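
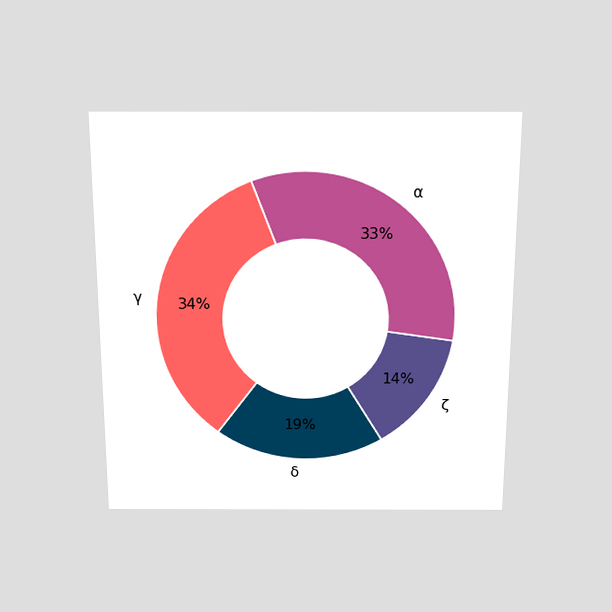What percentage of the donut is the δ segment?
19%

The chart is viewed slightly from above. The δ segment takes up 19% of the ring.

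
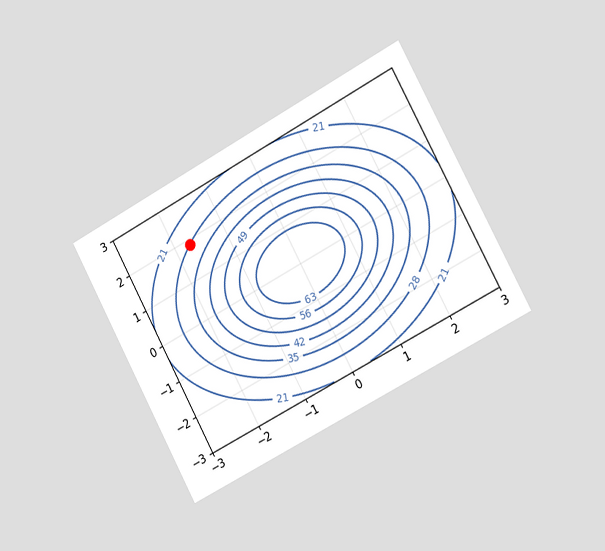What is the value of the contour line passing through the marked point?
The chart is tilted about 28° counter-clockwise and viewed slightly from the right. The marked point sits on the contour labelled 28.

28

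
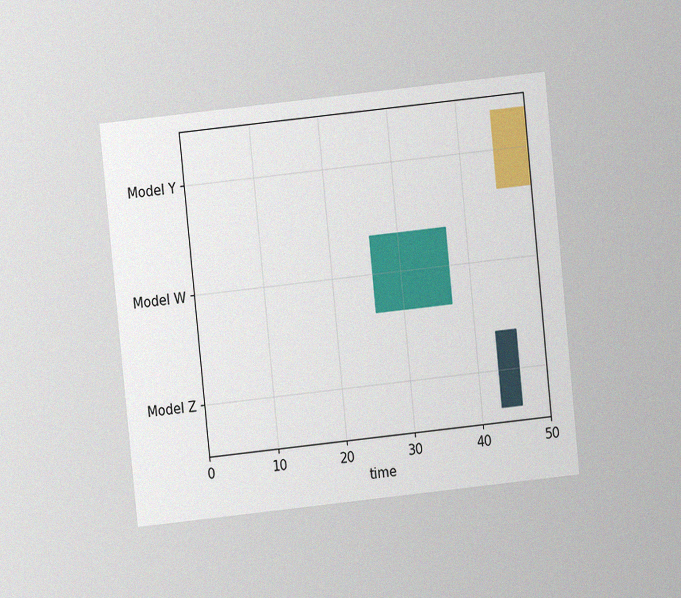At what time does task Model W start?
26

The chart is tilted about 6° counter-clockwise and viewed at a slight angle, with some photo noise. The Model W bar begins at t=26.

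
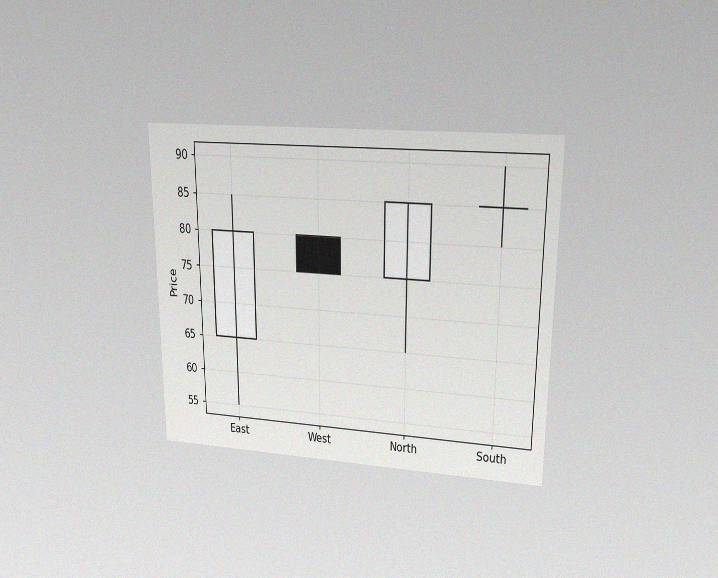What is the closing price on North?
The chart is viewed at a slight angle, with some photo noise. The North candle closes at 85.

85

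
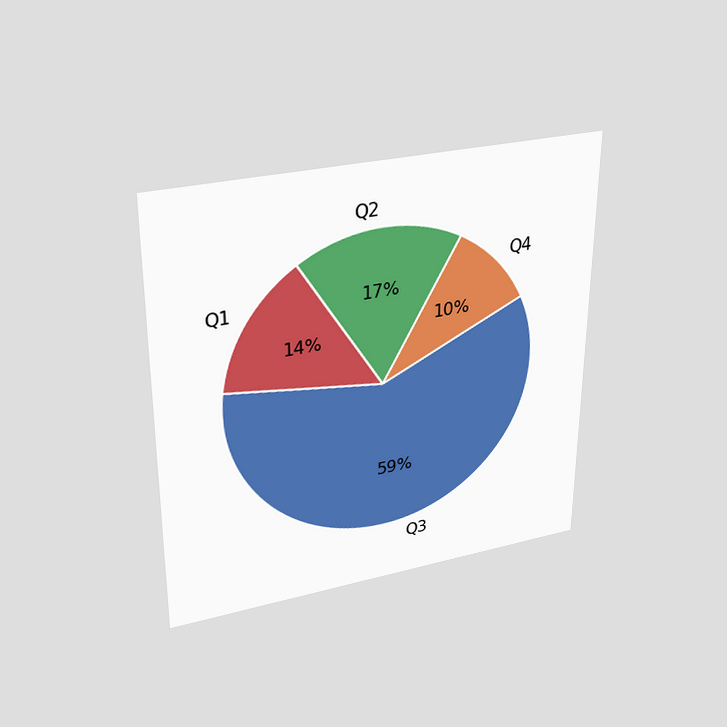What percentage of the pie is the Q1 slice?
14%

The chart is viewed slightly from above. The Q1 slice takes up 14% of the pie.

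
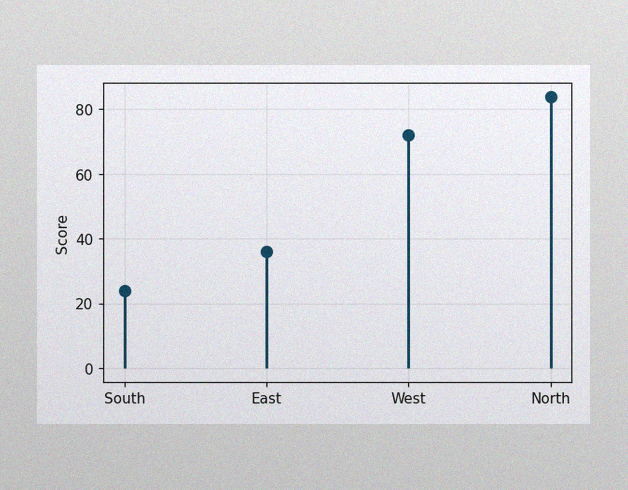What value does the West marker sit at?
72

The image has some photo noise and uneven lighting. The West marker sits at 72.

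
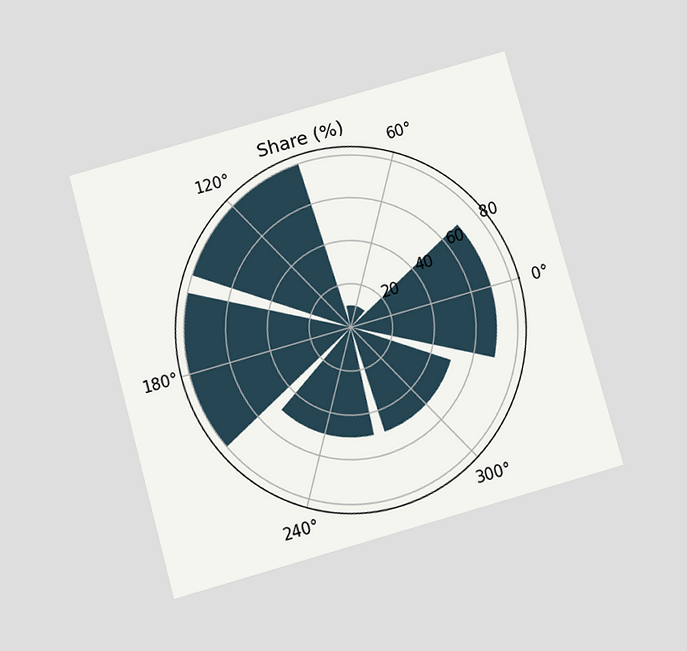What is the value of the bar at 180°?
80%

The chart is tilted about 16° counter-clockwise and viewed slightly from below. The bar at 180° reaches 80% on the radial axis.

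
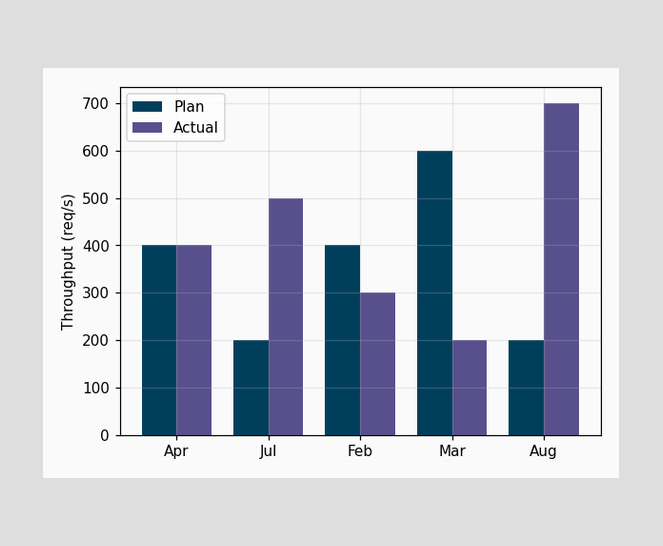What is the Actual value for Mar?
200req/s

The Actual bar at Mar reaches 200req/s on the y-axis.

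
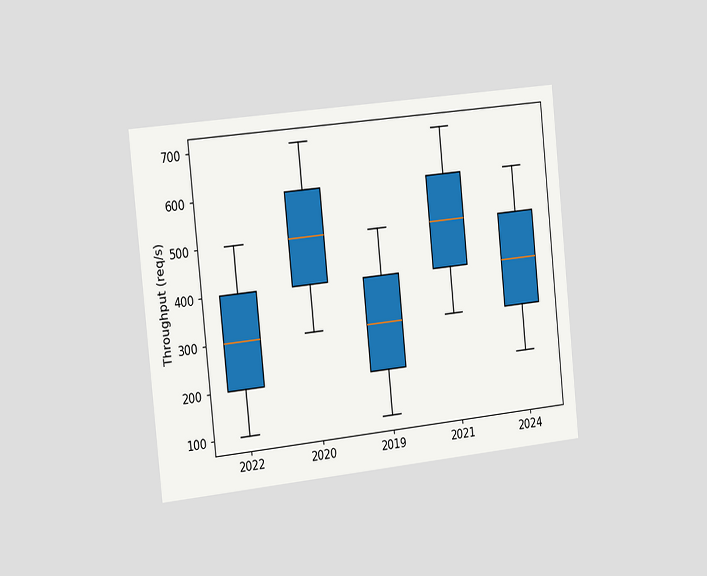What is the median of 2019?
The chart is tilted about 6° counter-clockwise and viewed slightly from the left. The median line in the 2019 box sits at 300req/s.

300req/s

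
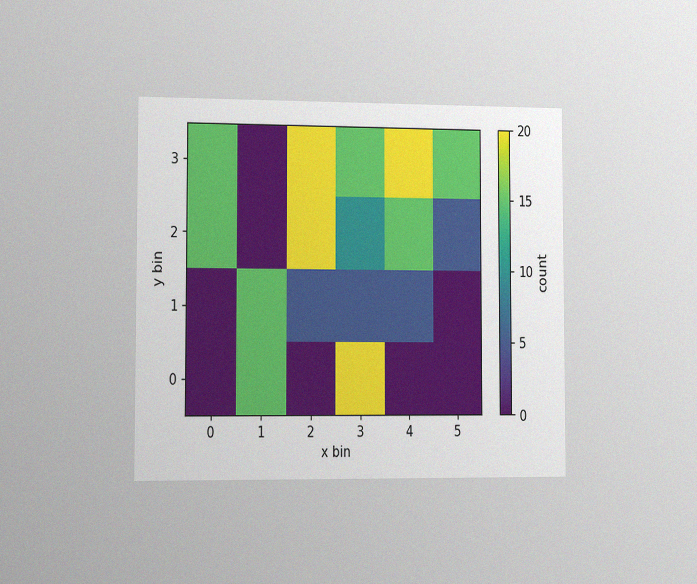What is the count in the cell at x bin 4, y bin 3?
The chart is viewed slightly from the left, with some photo noise. Matching the cell (4, 3) against the colorbar gives 20.

20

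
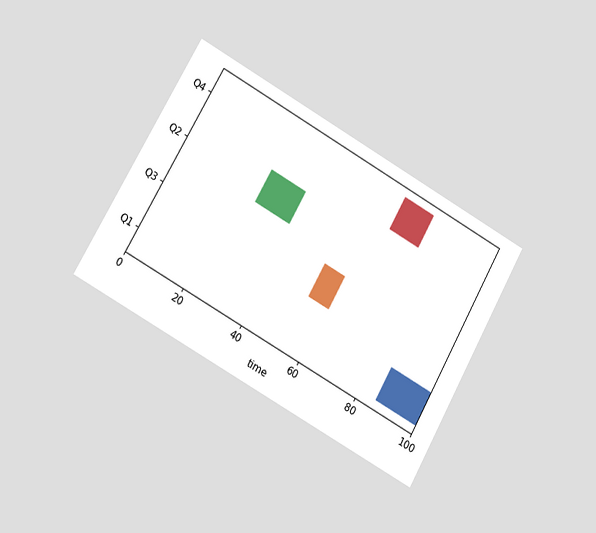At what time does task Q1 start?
86

The chart is tilted about 29° clockwise and viewed at a slight angle. The Q1 bar begins at t=86.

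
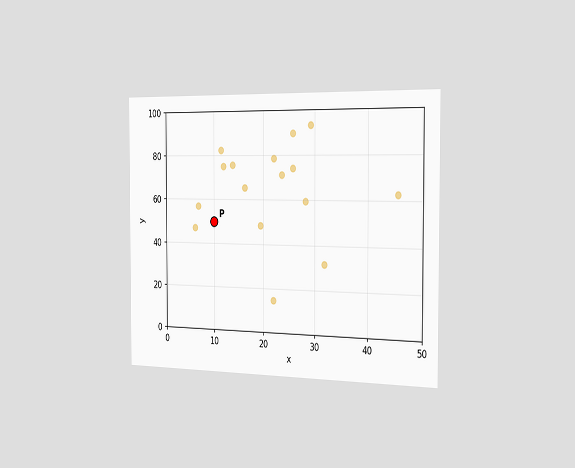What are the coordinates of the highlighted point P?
The chart is viewed slightly from the right. Following the gridlines from P to each axis, P sits at (10, 50).

(10, 50)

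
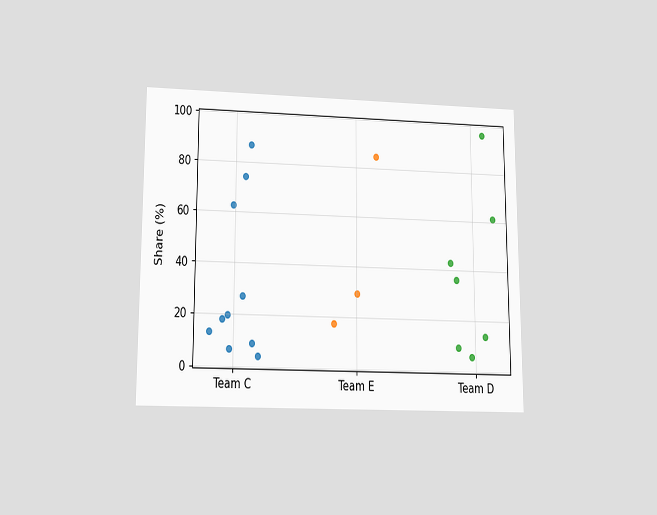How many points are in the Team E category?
3

The chart is viewed slightly from below. Counting the markers in the Team E column gives 3.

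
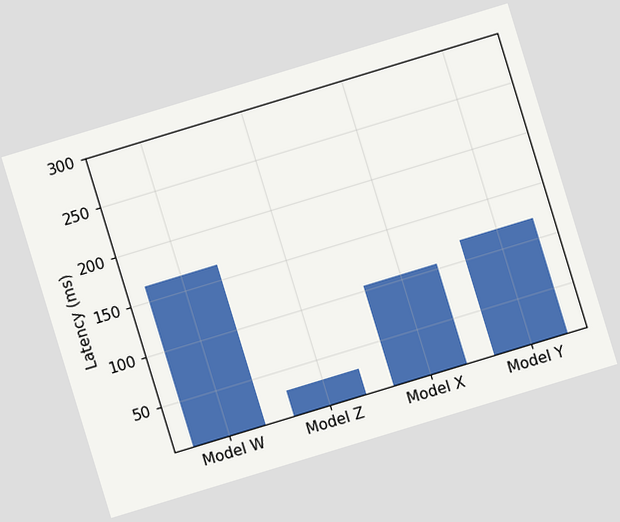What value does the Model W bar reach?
165ms

The chart is tilted about 17° counter-clockwise. Reading along the chart's y-axis, the Model W bar reaches 165ms.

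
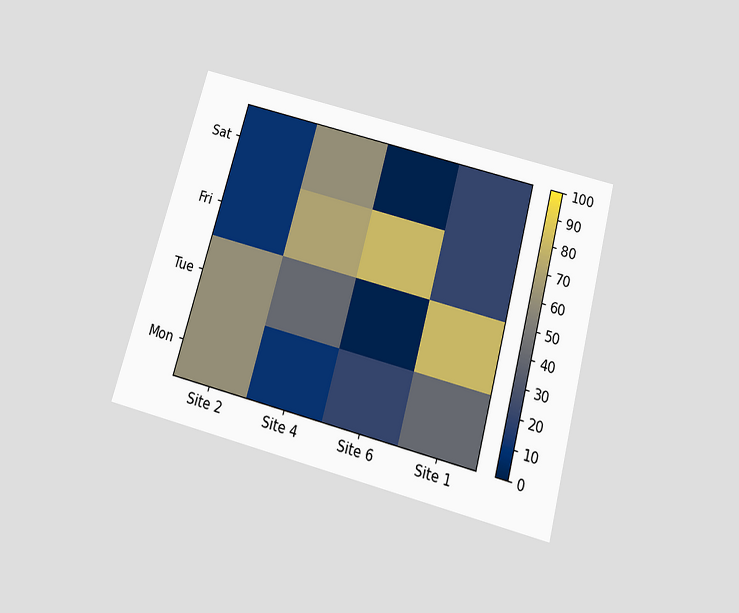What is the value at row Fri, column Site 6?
80

The chart is tilted about 15° clockwise and viewed slightly from below. Matching cell (Fri, Site 6) against the colorbar gives 80.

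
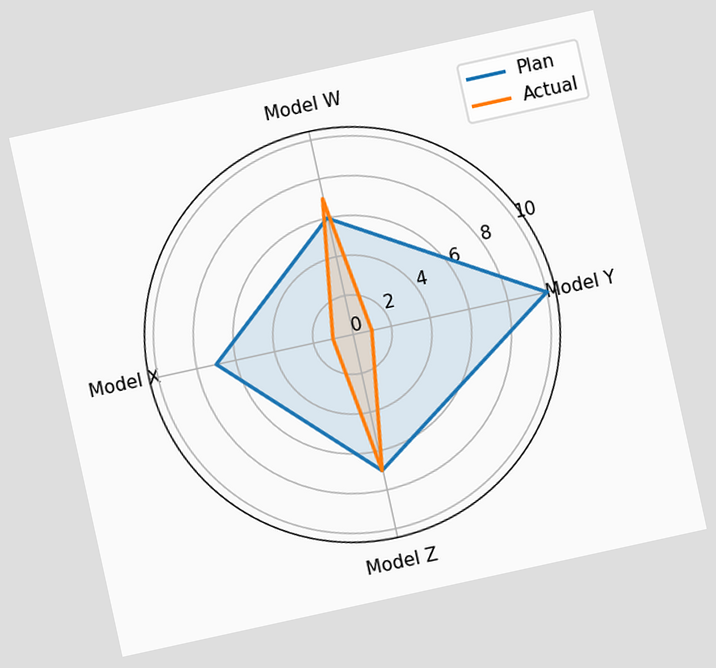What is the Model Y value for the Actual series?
1

The chart is tilted about 12° counter-clockwise. On the Model Y axis, Actual reaches 1.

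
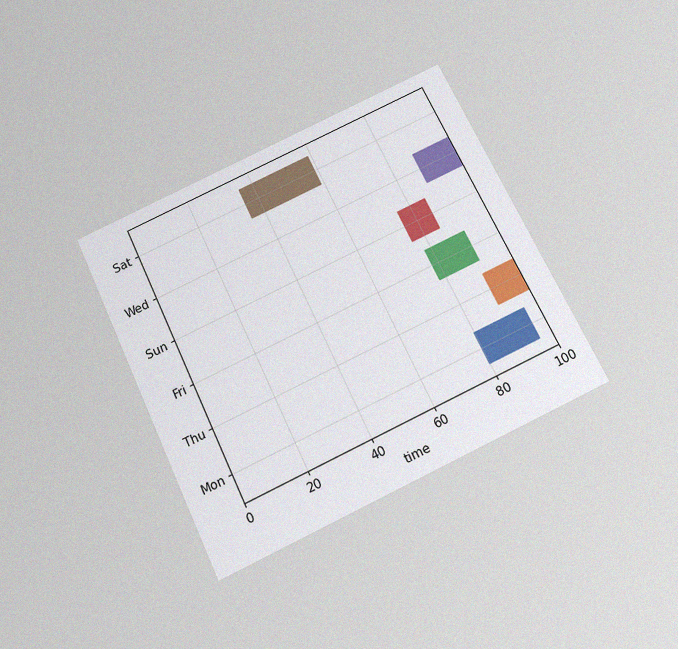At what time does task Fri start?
78

The chart is tilted about 25° counter-clockwise and viewed slightly from below, with some photo noise. The Fri bar begins at t=78.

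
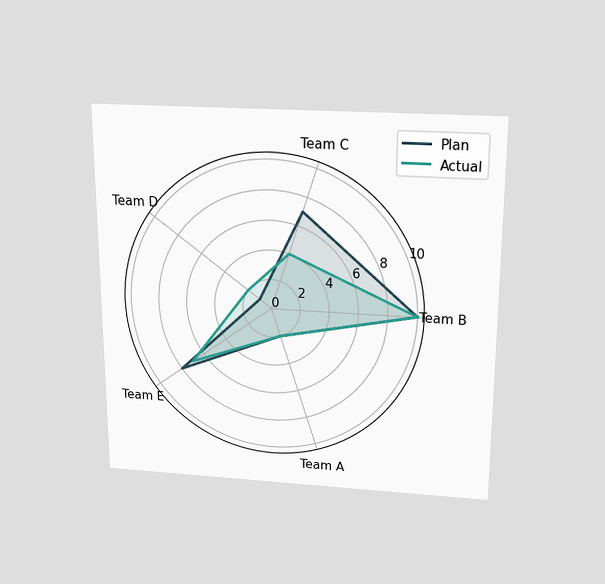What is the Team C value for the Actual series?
4

The chart is viewed slightly from above. On the Team C axis, Actual reaches 4.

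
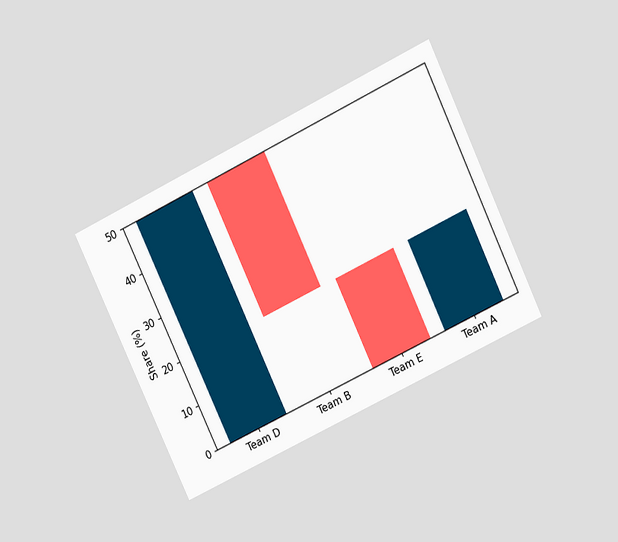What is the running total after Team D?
The chart is tilted about 26° counter-clockwise and viewed at a slight angle. After Team D the running total reaches 50%.

50%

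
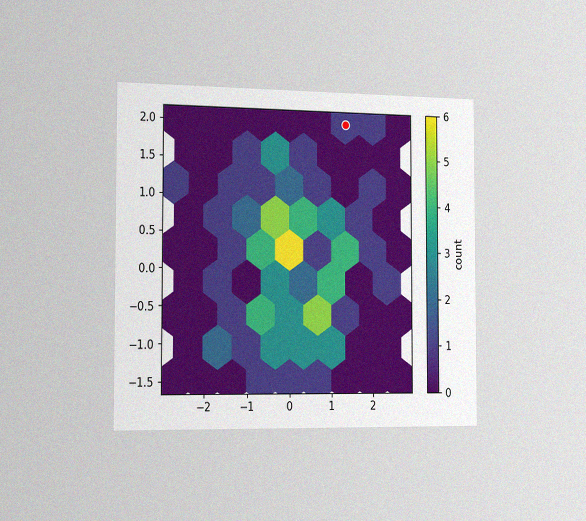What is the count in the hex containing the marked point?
1

The chart is viewed slightly from the left, with some photo noise. The marked hex reads 1 on the colorbar.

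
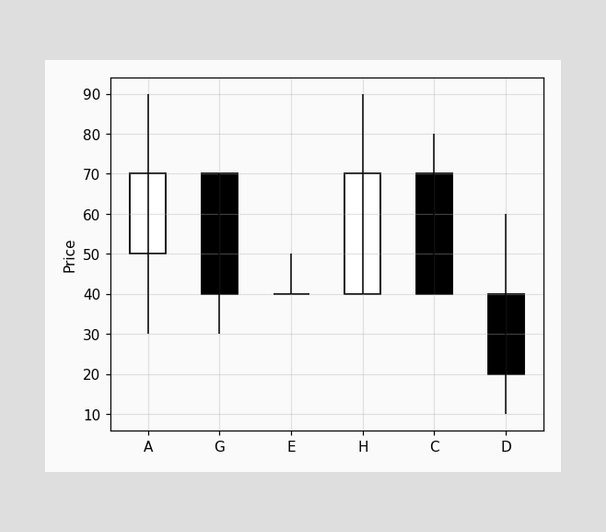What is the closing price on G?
40

The G candle closes at 40.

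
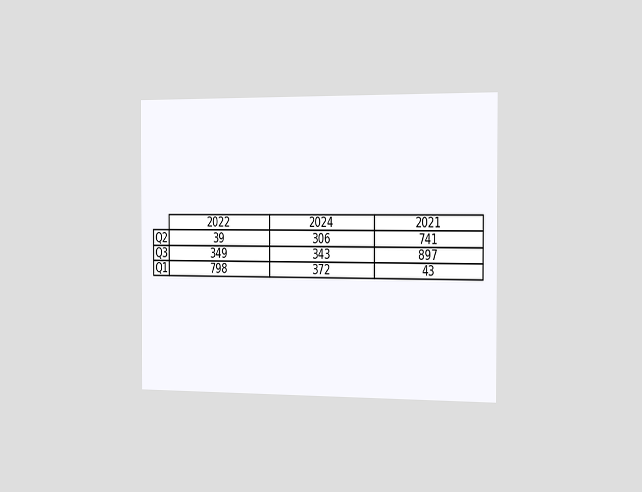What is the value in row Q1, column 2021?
43

The chart is viewed slightly from the right. The (Q1, 2021) cell reads 43.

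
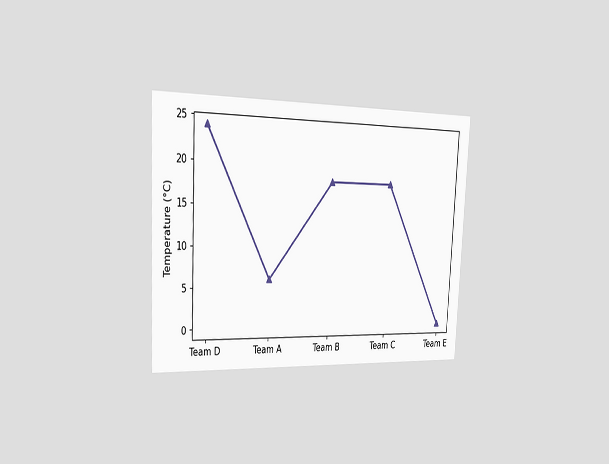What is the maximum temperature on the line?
The chart is tilted about 3° clockwise and viewed slightly from the left. The highest point is at Team D, and reading across to the y-axis gives 24°C.

24°C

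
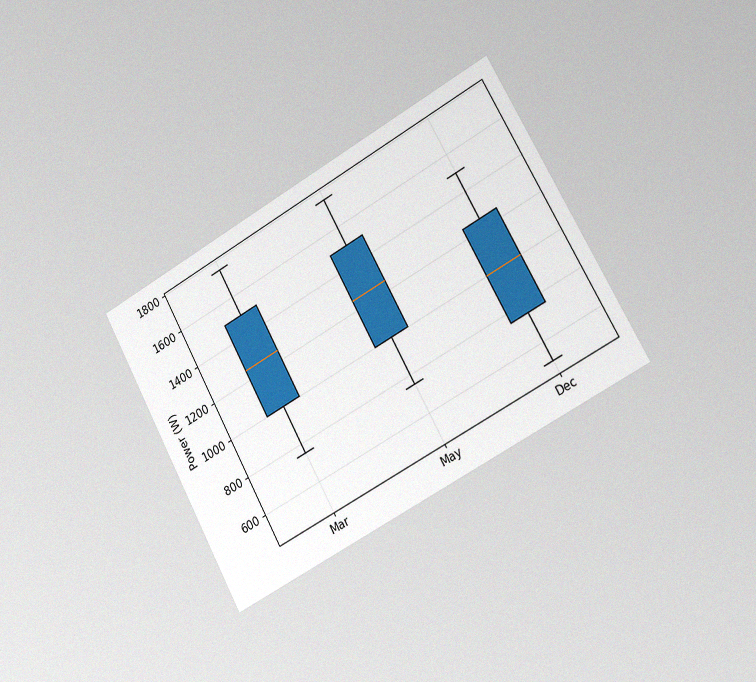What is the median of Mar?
1250W

The chart is tilted about 29° counter-clockwise and viewed slightly from the right, with some photo noise. The median line in the Mar box sits at 1250W.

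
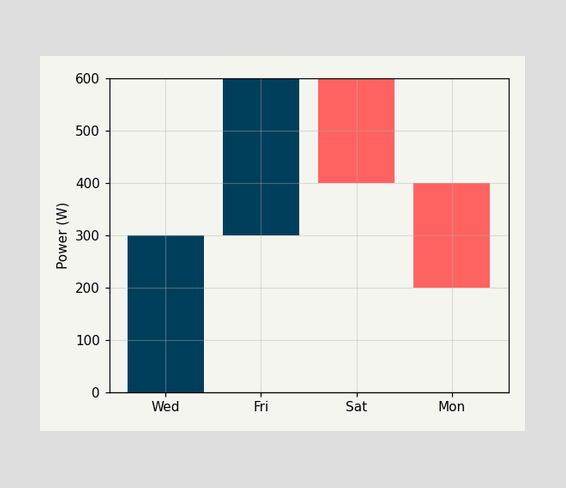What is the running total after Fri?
After Fri the running total reaches 600W.

600W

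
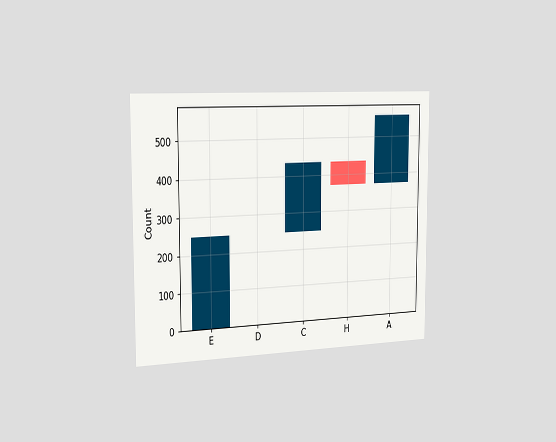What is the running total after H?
The chart is viewed slightly from the left. After H the running total reaches 372.

372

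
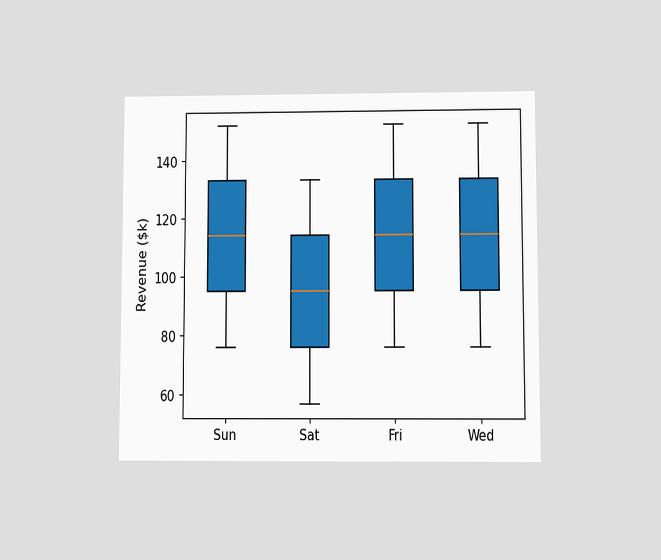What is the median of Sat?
The chart is viewed at a slight angle. The median line in the Sat box sits at $95k.

$95k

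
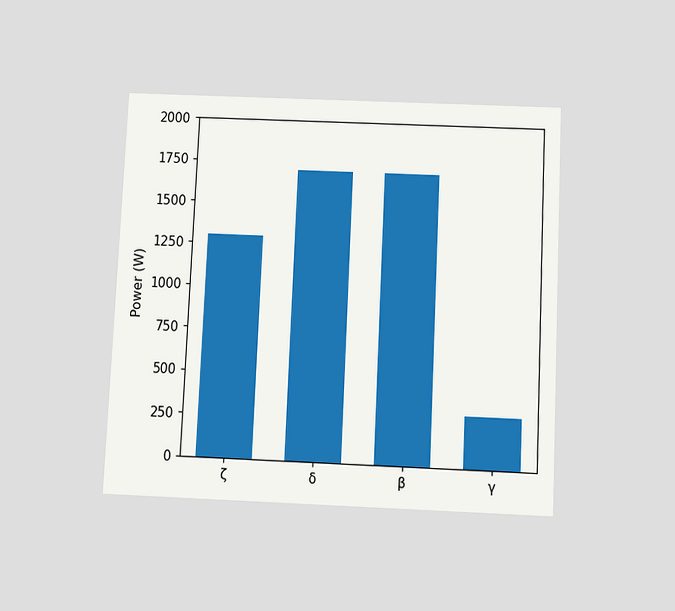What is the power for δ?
The chart is tilted about 3° clockwise and viewed slightly from below. Reading along the chart's y-axis, the δ bar reaches 1700W.

1700W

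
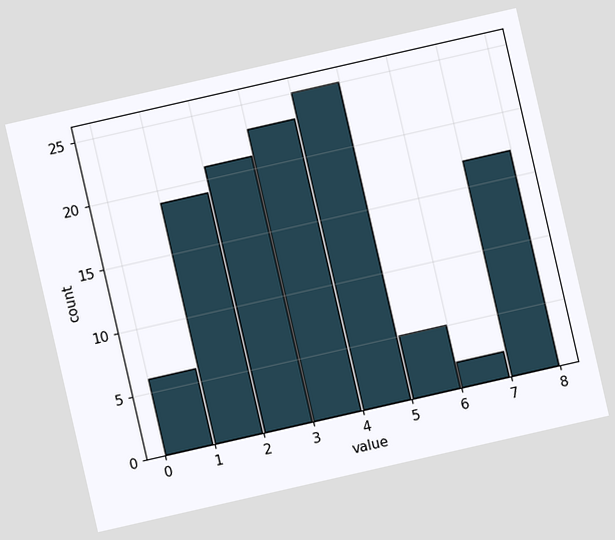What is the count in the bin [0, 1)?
The chart is tilted about 13° counter-clockwise. The [0, 1) bin has height 6.

6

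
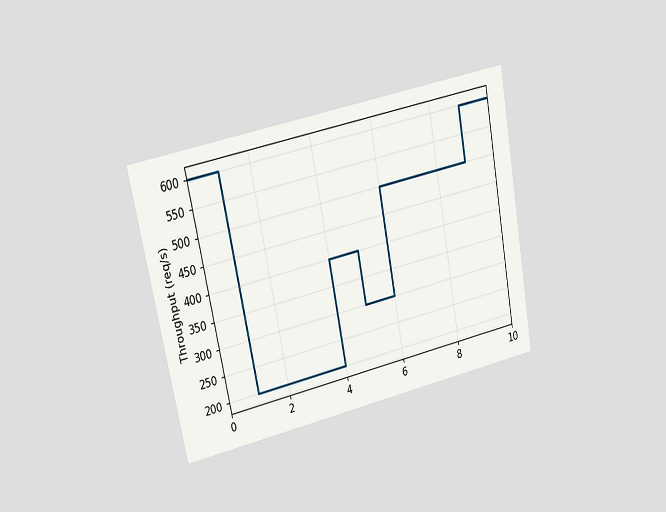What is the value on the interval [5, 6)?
The chart is tilted about 11° counter-clockwise and viewed at a slight angle. On [5, 6) the step sits at 300req/s.

300req/s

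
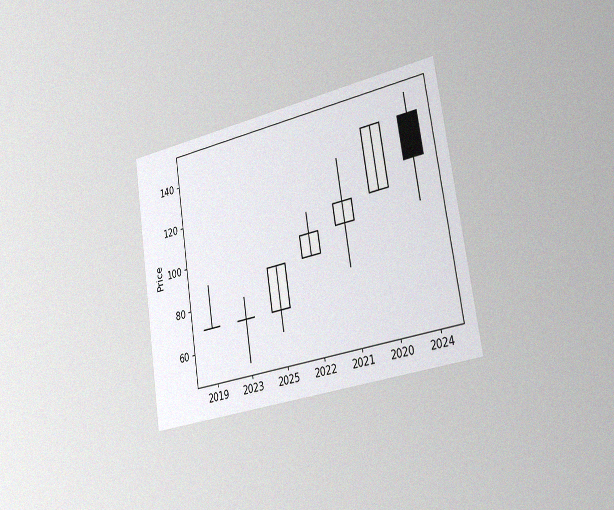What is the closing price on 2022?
The chart is tilted about 9° counter-clockwise and viewed slightly from the right, with some photo noise. The 2022 candle closes at 100.

100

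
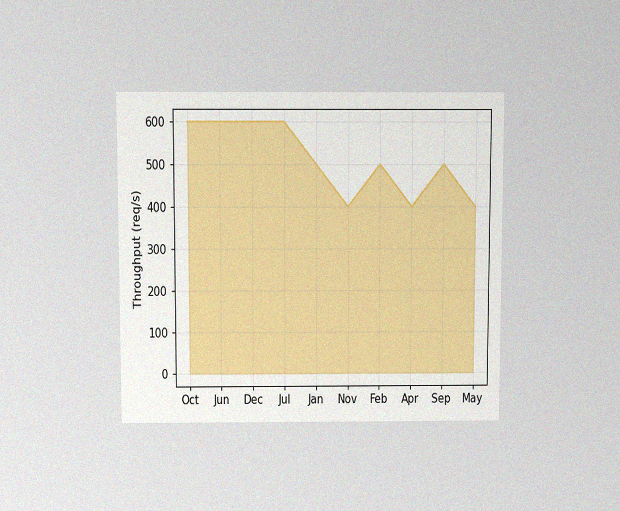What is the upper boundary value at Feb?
The chart is viewed slightly from above, with some photo noise. At Feb the upper boundary is at 500req/s.

500req/s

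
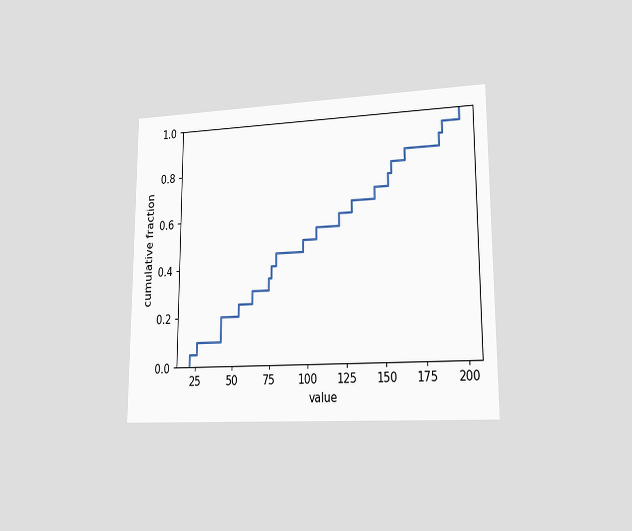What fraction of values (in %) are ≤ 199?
100%

The chart is viewed slightly from the right. At x=199 the ECDF step is at 100%.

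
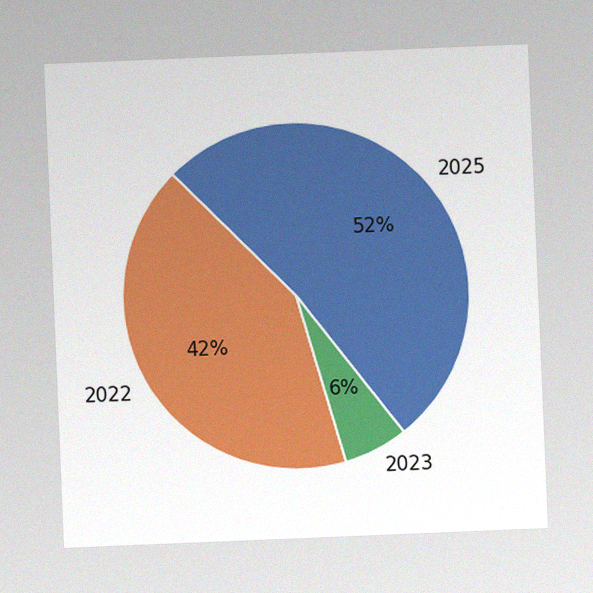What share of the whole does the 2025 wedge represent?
The chart is tilted about 2° counter-clockwise, with some photo noise. The 2025 slice takes up 52% of the pie.

52%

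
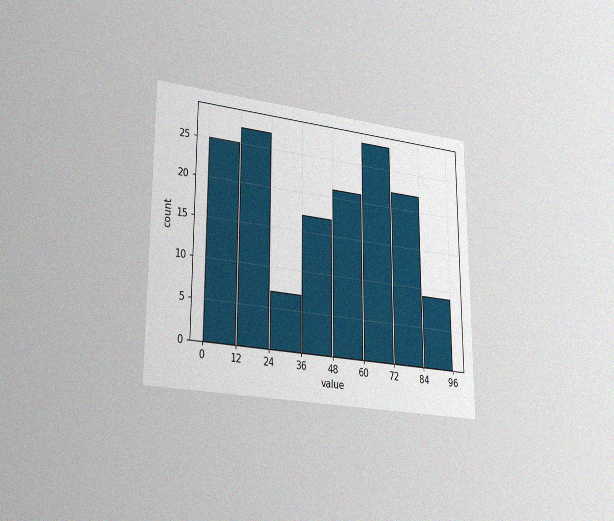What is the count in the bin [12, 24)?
The chart is viewed slightly from the left, with some photo noise. The [12, 24) bin has height 27.

27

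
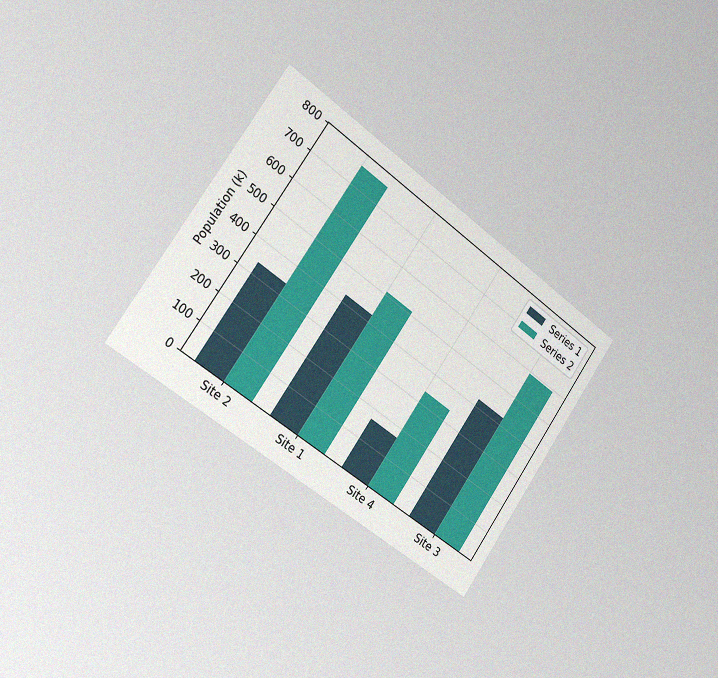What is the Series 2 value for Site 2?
765k

The chart is tilted about 35° clockwise and viewed slightly from the left, with some photo noise. The Series 2 bar at Site 2 reaches 765k on the y-axis.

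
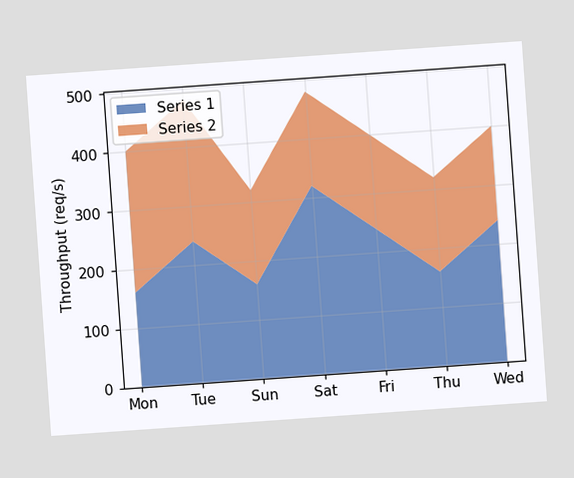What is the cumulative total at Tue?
The chart is tilted about 4° counter-clockwise. The stacked total at Tue reaches 480req/s.

480req/s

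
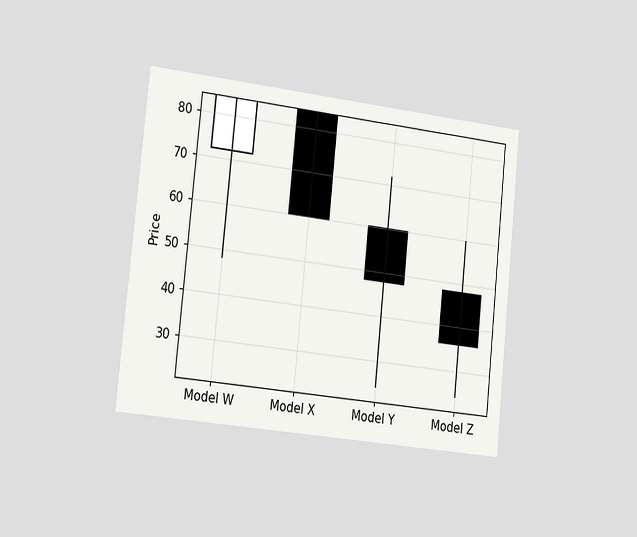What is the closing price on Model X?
60

The chart is tilted about 6° clockwise and viewed slightly from the left. The Model X candle closes at 60.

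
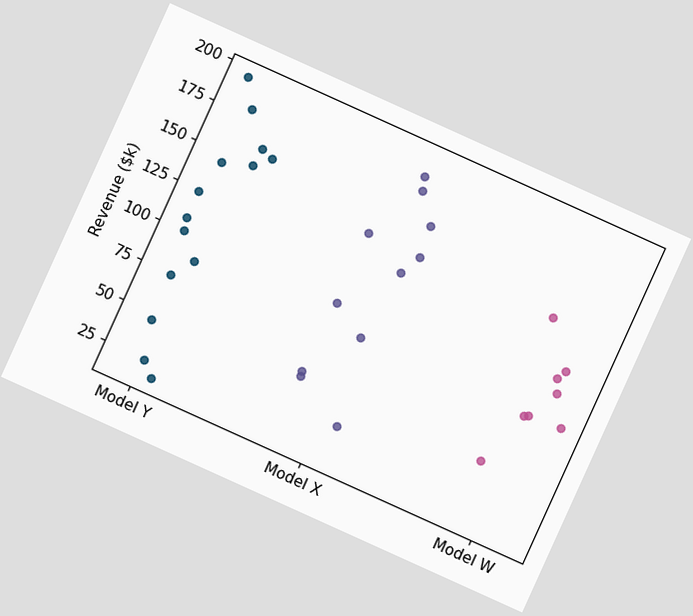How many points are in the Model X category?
11

The chart is tilted about 24° clockwise. Counting the markers in the Model X column gives 11.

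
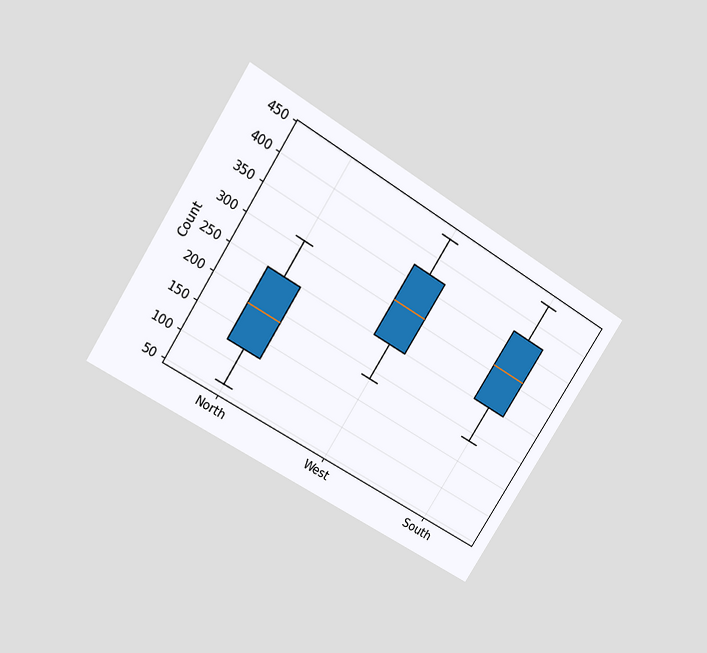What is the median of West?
The chart is tilted about 32° clockwise and viewed slightly from above. The median line in the West box sits at 310.

310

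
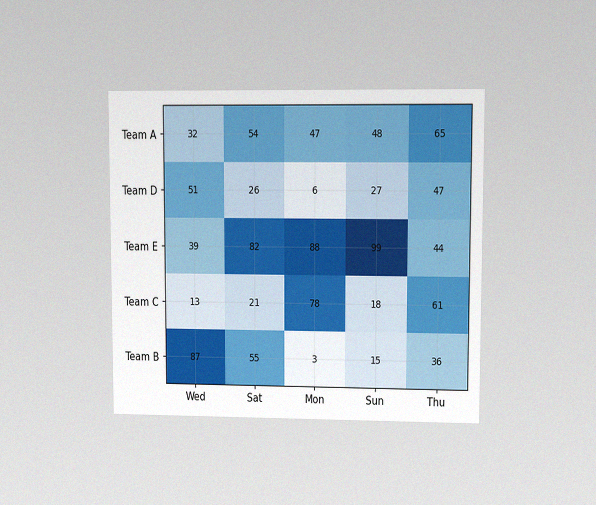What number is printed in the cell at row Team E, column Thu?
44

The chart is viewed at a slight angle, with some photo noise. The (Team E, Thu) cell reads 44.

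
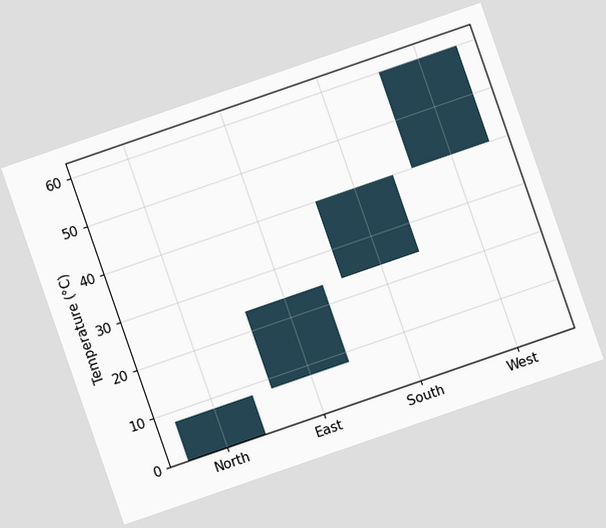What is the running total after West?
60°C

The chart is tilted about 19° counter-clockwise. After West the running total reaches 60°C.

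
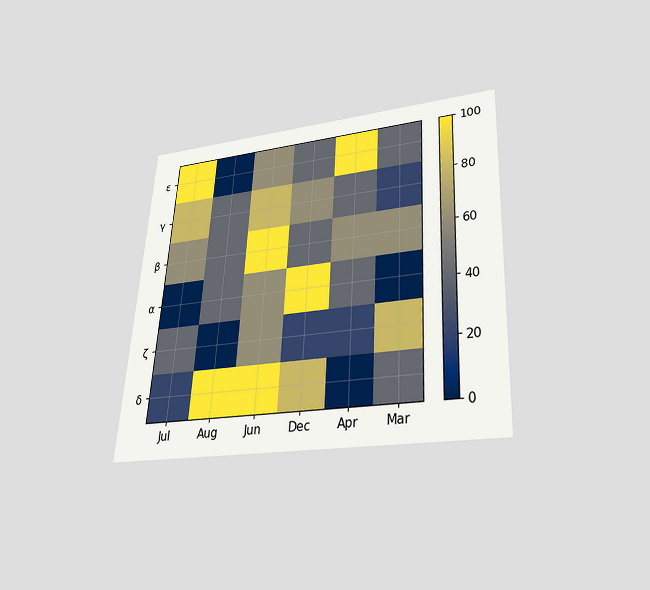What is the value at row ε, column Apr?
The chart is tilted about 3° clockwise and viewed slightly from below. Matching cell (ε, Apr) against the colorbar gives 100.

100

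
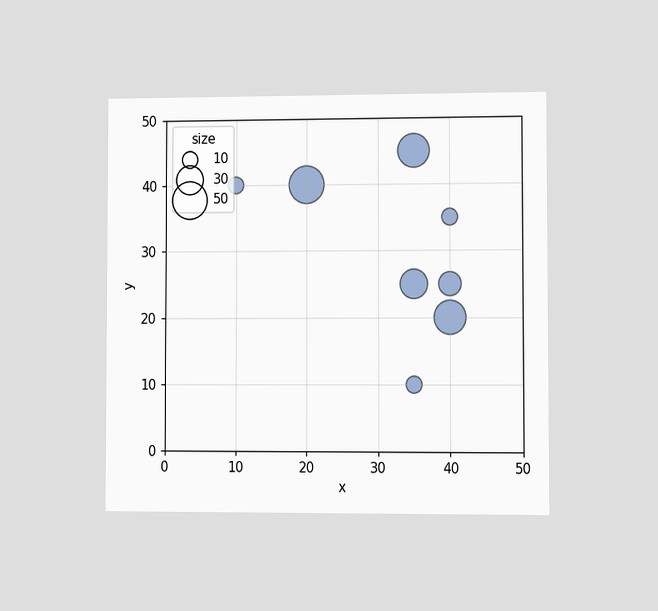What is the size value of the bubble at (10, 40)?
10

The chart is viewed at a slight angle. Matching the bubble at (10, 40) against the size legend gives 10.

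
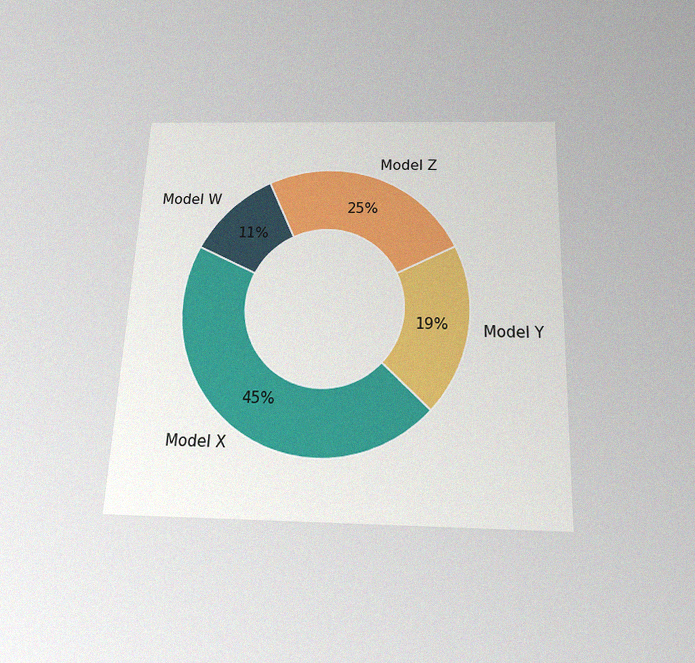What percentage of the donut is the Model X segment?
45%

The chart is tilted about 2° clockwise and viewed slightly from below, with some photo noise. The Model X segment takes up 45% of the ring.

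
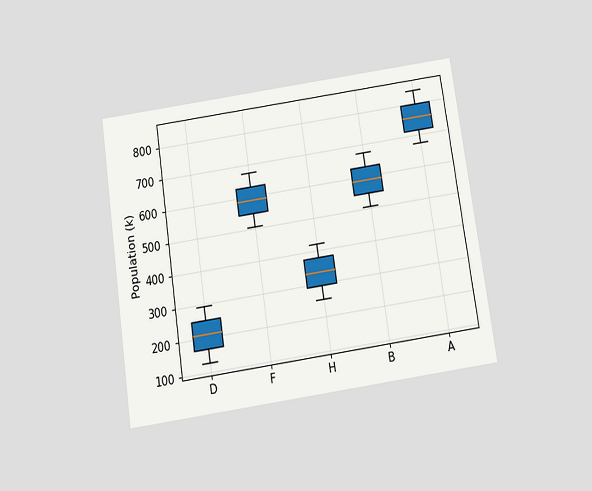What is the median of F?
The chart is tilted about 8° counter-clockwise and viewed slightly from below. The median line in the F box sits at 588k.

588k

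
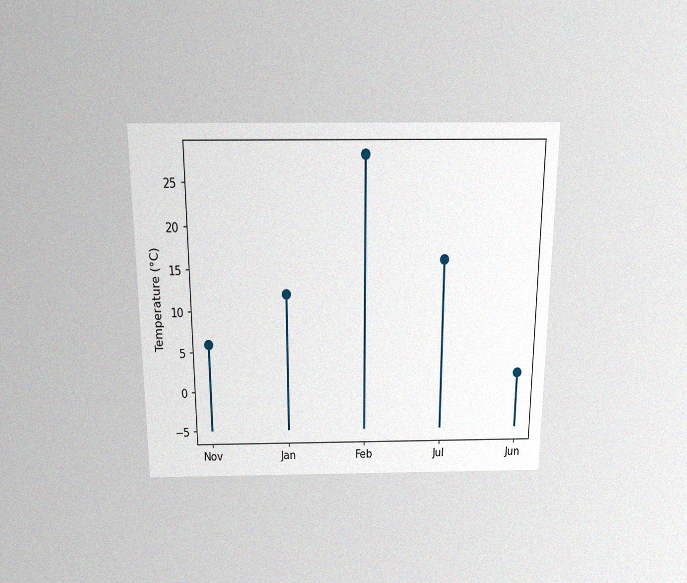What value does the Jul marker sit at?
The chart is viewed slightly from above, with some photo noise. The Jul marker sits at 16°C.

16°C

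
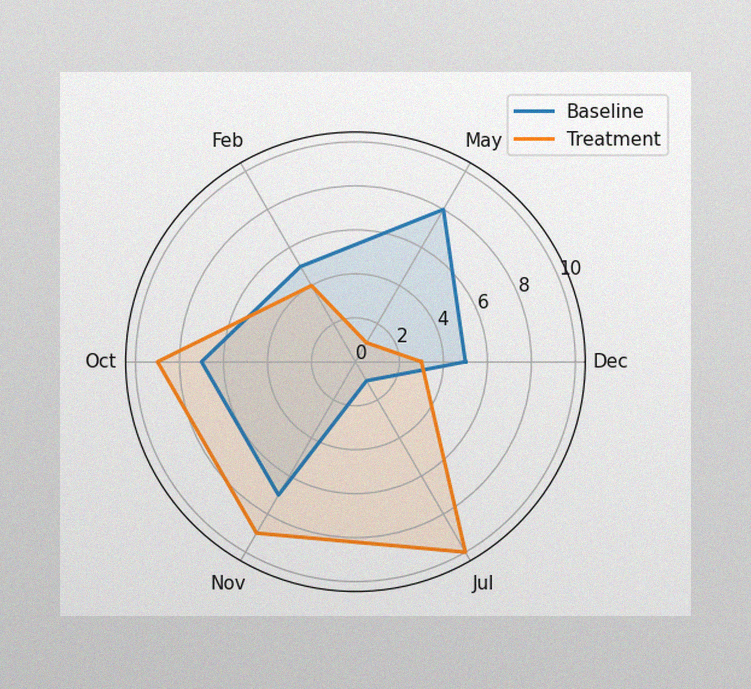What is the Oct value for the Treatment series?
9

The image has some photo noise and uneven lighting. On the Oct axis, Treatment reaches 9.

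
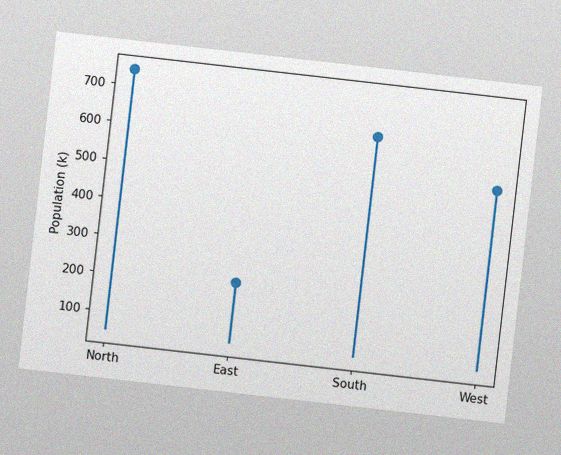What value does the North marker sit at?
The chart is tilted about 6° clockwise, with some photo noise. The North marker sits at 742k.

742k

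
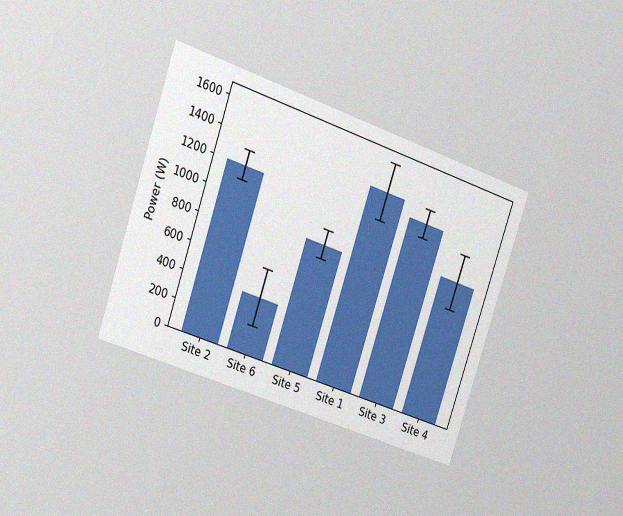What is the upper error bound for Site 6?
The chart is tilted about 19° clockwise and viewed at a slight angle, with some photo noise. The Site 6 bar's upper whisker reaches 600W.

600W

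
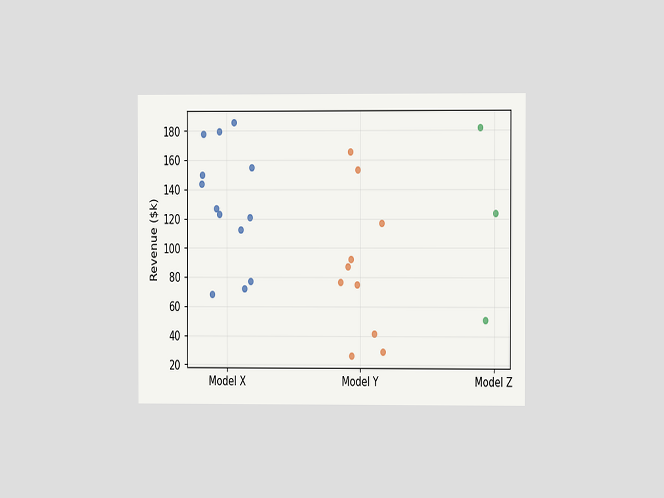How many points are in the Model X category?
13

The chart is viewed at a slight angle. Counting the markers in the Model X column gives 13.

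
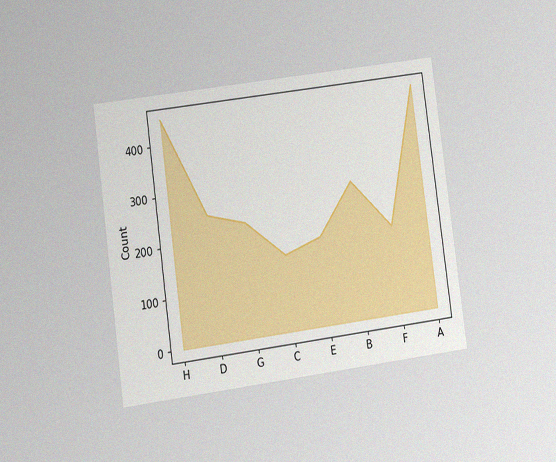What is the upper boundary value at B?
The chart is tilted about 8° counter-clockwise and viewed at a slight angle, with some photo noise. At B the upper boundary is at 275.

275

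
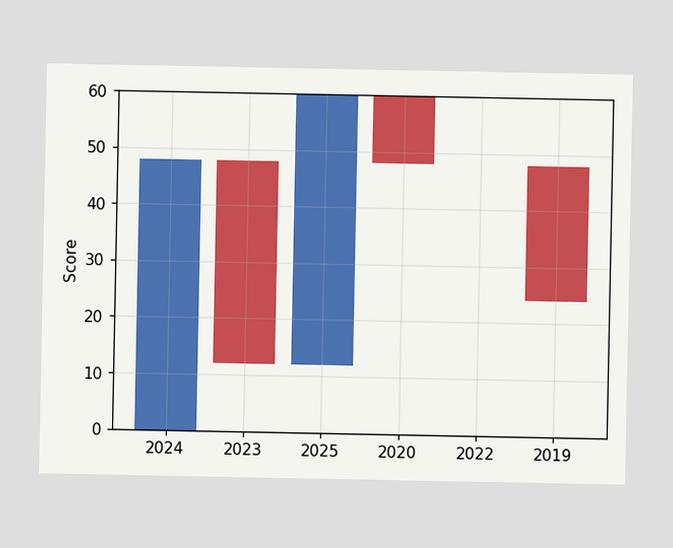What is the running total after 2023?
After 2023 the running total reaches 12.

12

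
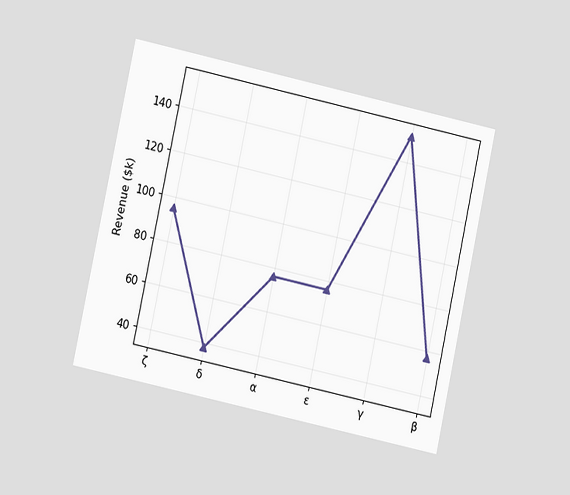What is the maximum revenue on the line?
The chart is tilted about 12° clockwise and viewed at a slight angle. The highest point is at γ, and reading across to the y-axis gives $152k.

$152k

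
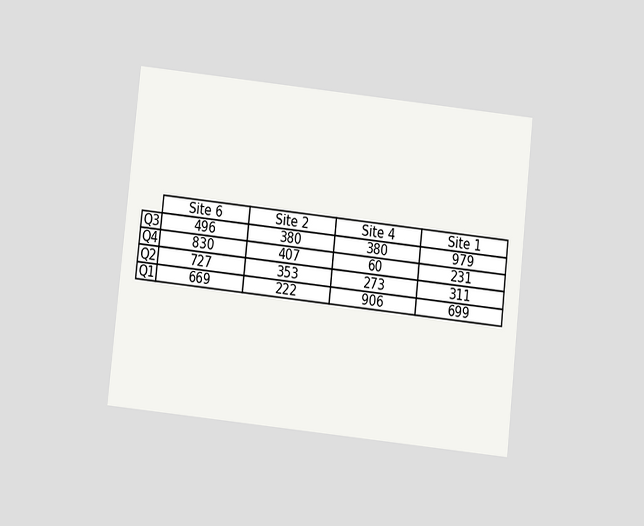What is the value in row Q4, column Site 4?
The chart is tilted about 6° clockwise and viewed slightly from below. The (Q4, Site 4) cell reads 60.

60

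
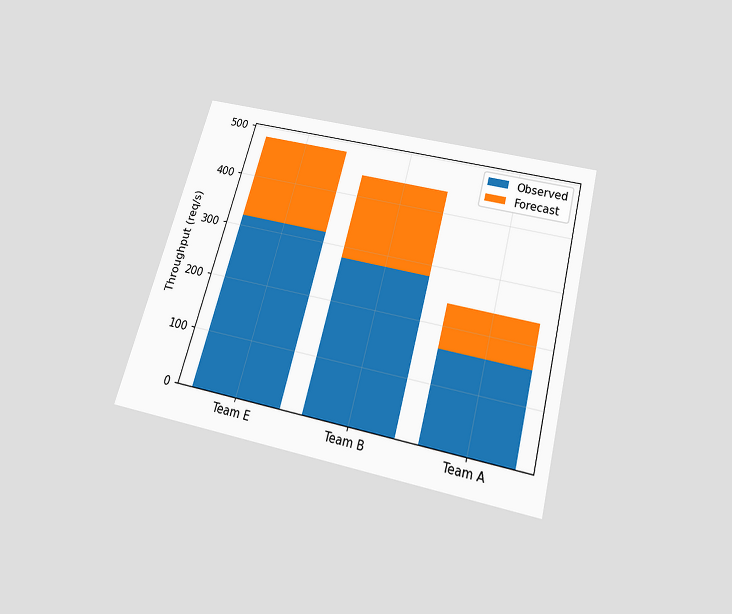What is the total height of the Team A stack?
240req/s

The chart is tilted about 15° clockwise and viewed slightly from below. The Team A stack's top reaches 240req/s on the y-axis.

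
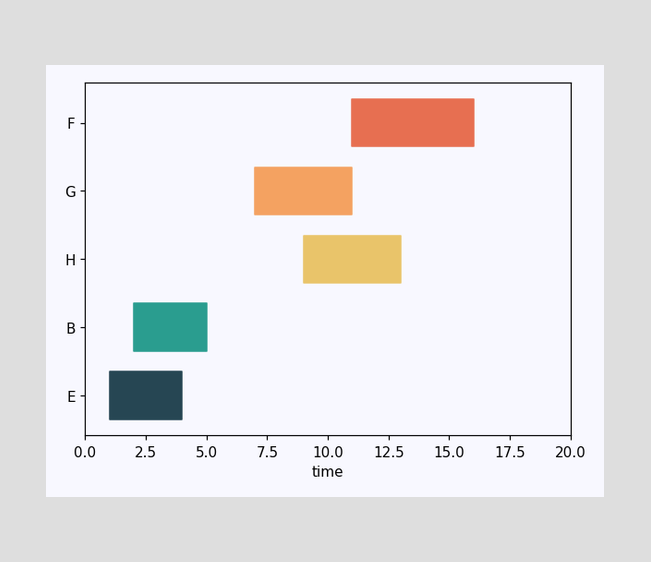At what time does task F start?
The F bar begins at t=11.

11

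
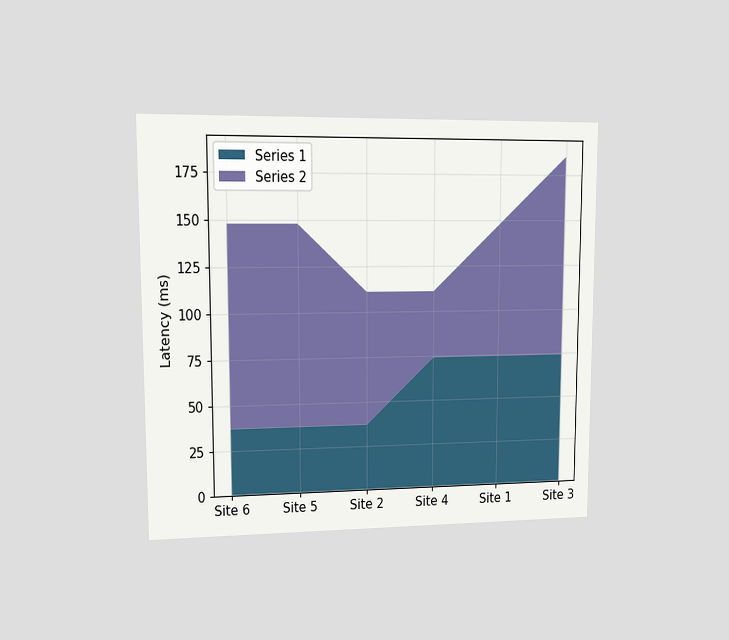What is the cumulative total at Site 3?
185ms

The chart is viewed at a slight angle. The stacked total at Site 3 reaches 185ms.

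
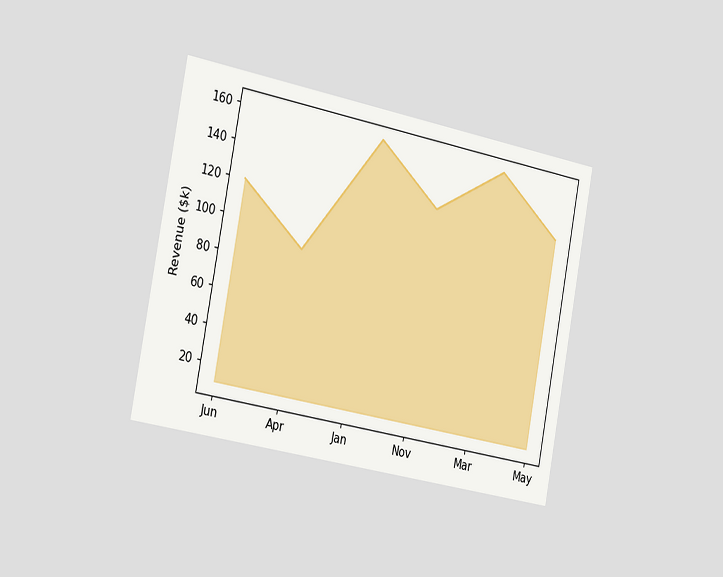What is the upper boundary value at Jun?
The chart is tilted about 11° clockwise and viewed slightly from the left. At Jun the upper boundary is at $120k.

$120k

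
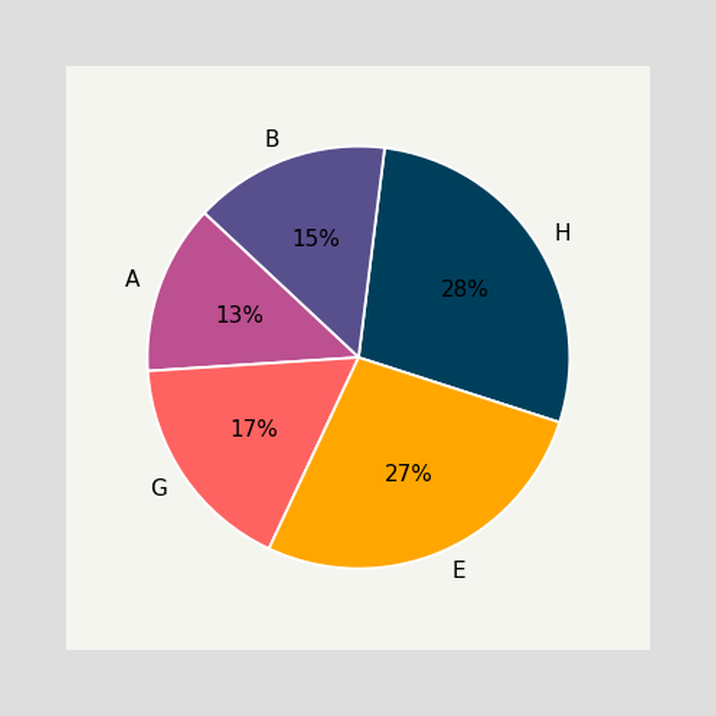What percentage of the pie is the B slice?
The B slice takes up 15% of the pie.

15%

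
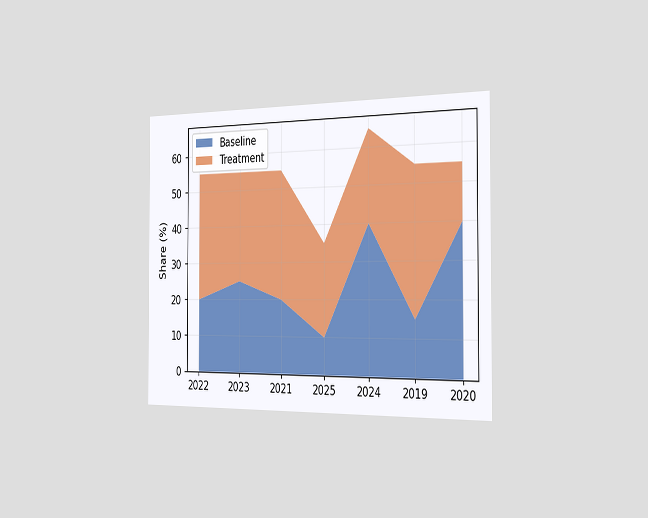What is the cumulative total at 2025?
35%

The chart is viewed slightly from the right. The stacked total at 2025 reaches 35%.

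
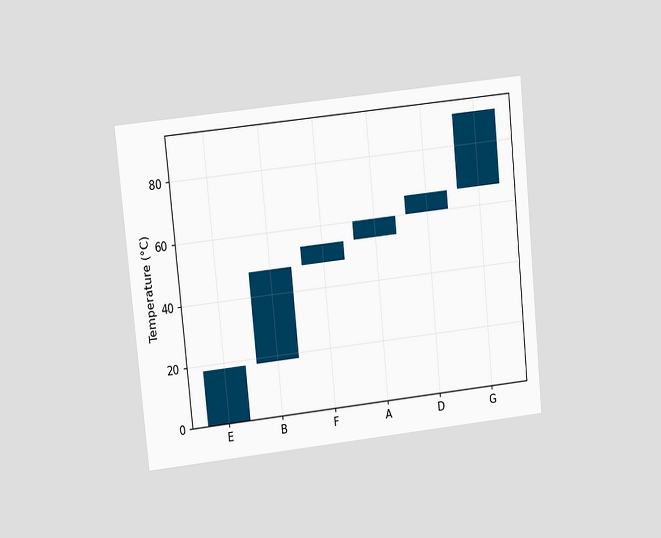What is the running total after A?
The chart is tilted about 6° counter-clockwise and viewed at a slight angle. After A the running total reaches 60°C.

60°C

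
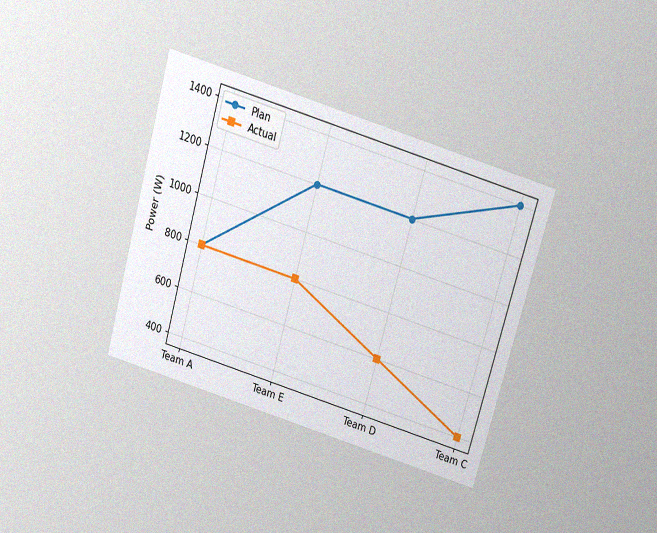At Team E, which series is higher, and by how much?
The chart is tilted about 16° clockwise and viewed slightly from above, with some photo noise. At Team E, Plan sits above the other line by 400W.

Plan, by 400W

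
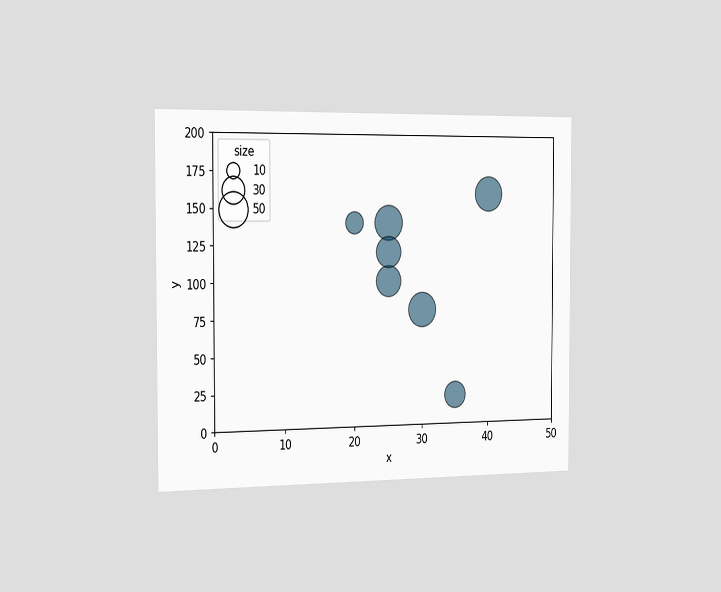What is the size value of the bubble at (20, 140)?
The chart is viewed slightly from the left. Matching the bubble at (20, 140) against the size legend gives 20.

20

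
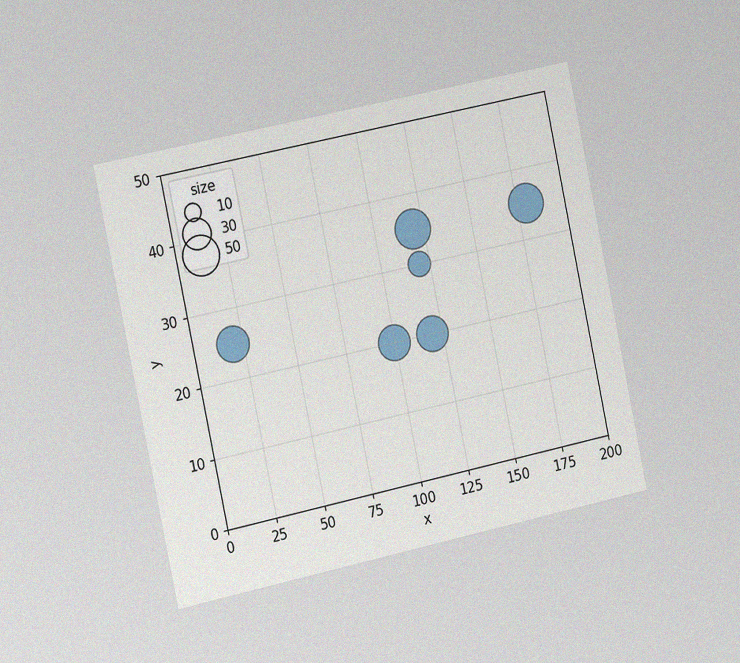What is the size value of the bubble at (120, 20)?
40

The chart is tilted about 12° counter-clockwise and viewed slightly from the left, with some photo noise. Matching the bubble at (120, 20) against the size legend gives 40.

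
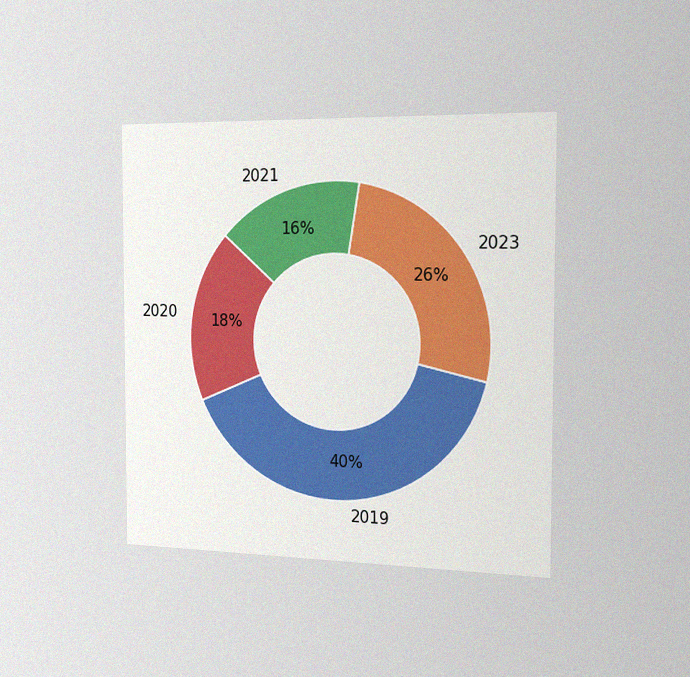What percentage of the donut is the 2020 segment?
The chart is viewed slightly from the right, with some photo noise. The 2020 segment takes up 18% of the ring.

18%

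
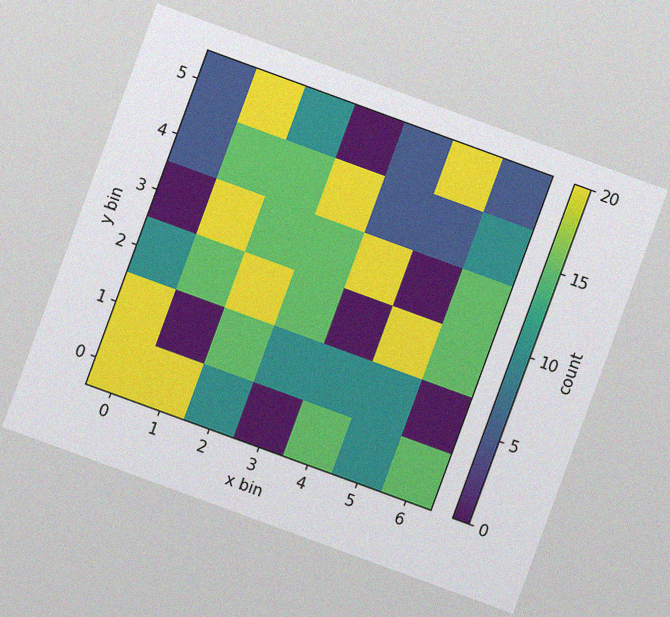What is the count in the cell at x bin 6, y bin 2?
The chart is tilted about 20° clockwise, with some photo noise. Matching the cell (6, 2) against the colorbar gives 15.

15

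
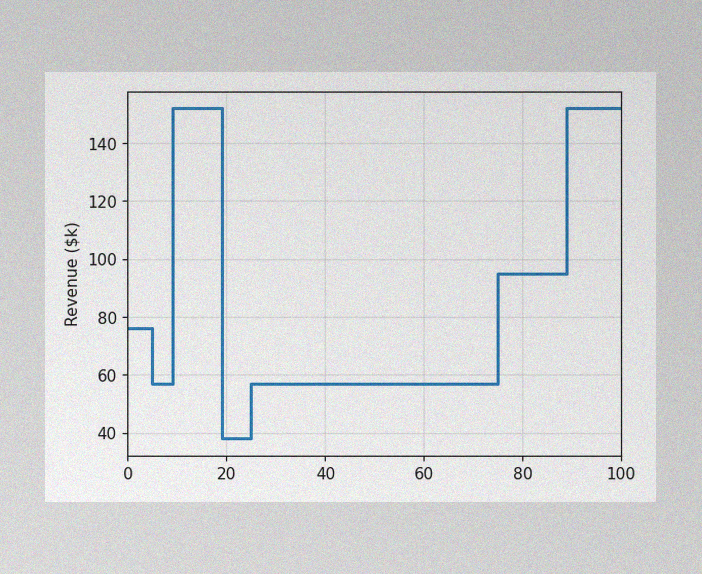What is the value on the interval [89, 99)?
The image has some photo noise and uneven lighting. On [89, 99) the step sits at $152k.

$152k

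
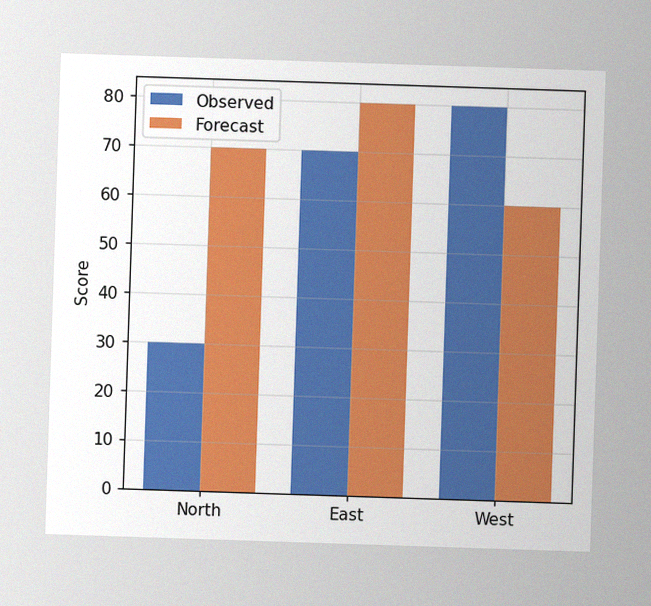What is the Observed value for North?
The image has some photo noise and uneven lighting. The Observed bar at North reaches 30 on the y-axis.

30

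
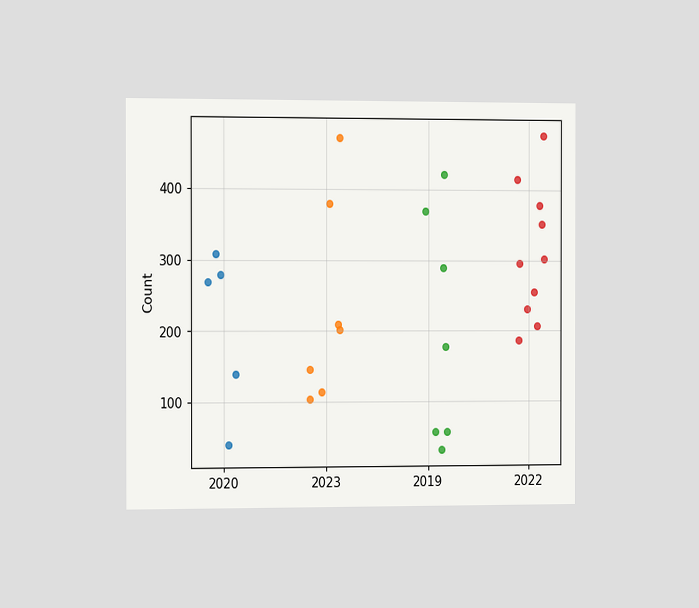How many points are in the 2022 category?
10

The chart is viewed at a slight angle. Counting the markers in the 2022 column gives 10.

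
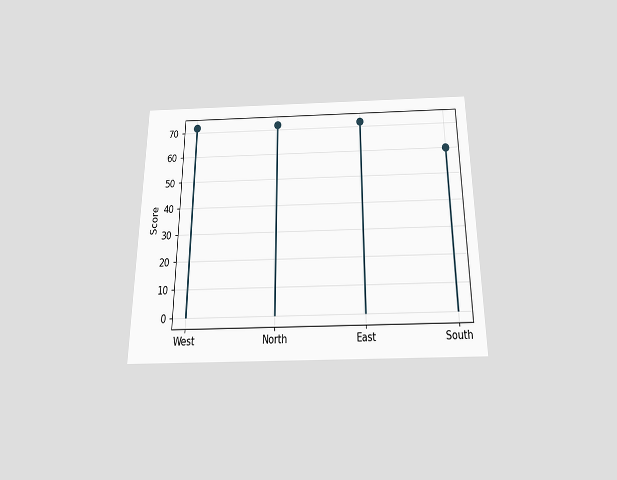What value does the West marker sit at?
72

The chart is viewed slightly from below. The West marker sits at 72.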